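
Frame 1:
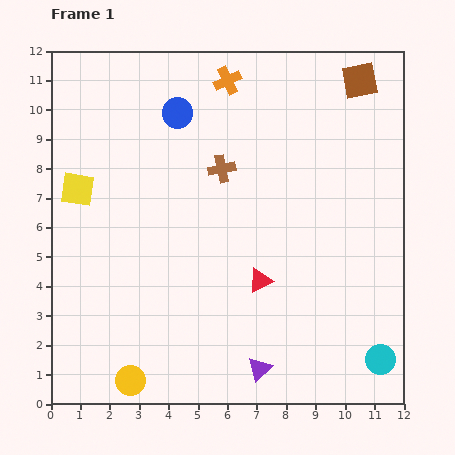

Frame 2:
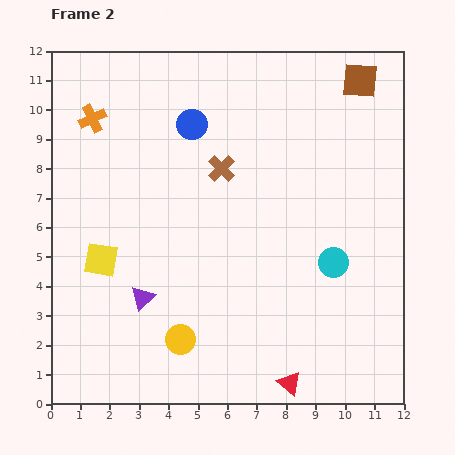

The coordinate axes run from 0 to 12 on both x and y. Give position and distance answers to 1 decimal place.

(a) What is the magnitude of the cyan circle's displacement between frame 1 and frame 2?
3.7

The cyan circle moved from (11.2, 1.5) to (9.6, 4.8), a distance of √(1.6² + 3.3²) ≈ 3.7.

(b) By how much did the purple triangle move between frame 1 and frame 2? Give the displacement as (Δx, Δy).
(-4.0, 2.4)

The purple triangle was at (7.1, 1.2) in frame 1 and (3.1, 3.6) in frame 2.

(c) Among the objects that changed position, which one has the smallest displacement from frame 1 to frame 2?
the blue circle

(moved 0.6)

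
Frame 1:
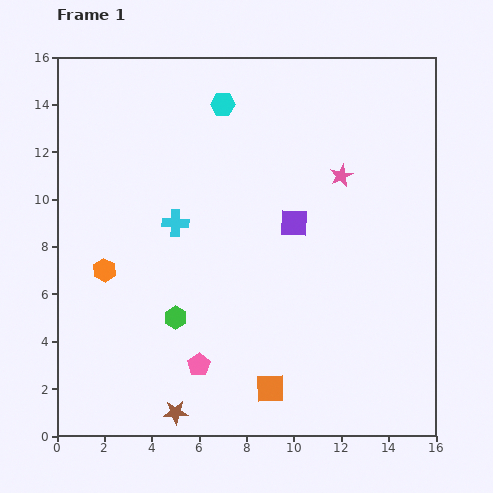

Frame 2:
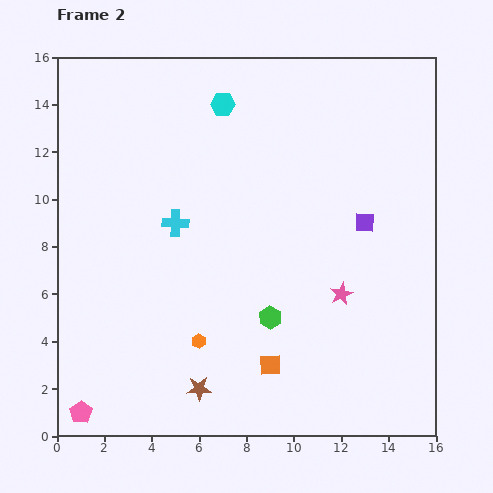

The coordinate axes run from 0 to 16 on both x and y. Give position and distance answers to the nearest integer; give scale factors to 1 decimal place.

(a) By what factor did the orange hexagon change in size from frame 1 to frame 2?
0.6×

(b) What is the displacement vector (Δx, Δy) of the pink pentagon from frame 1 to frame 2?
(-5, -2)

The pink pentagon was at (6, 3) in frame 1 and (1, 1) in frame 2.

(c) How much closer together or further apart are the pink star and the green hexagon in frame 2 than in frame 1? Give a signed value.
-6

Distance in frame 1: 9. Distance in frame 2: 3.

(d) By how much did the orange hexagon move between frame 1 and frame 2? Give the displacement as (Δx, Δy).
(4, -3)

The orange hexagon was at (2, 7) in frame 1 and (6, 4) in frame 2.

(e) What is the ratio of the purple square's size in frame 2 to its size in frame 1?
0.7×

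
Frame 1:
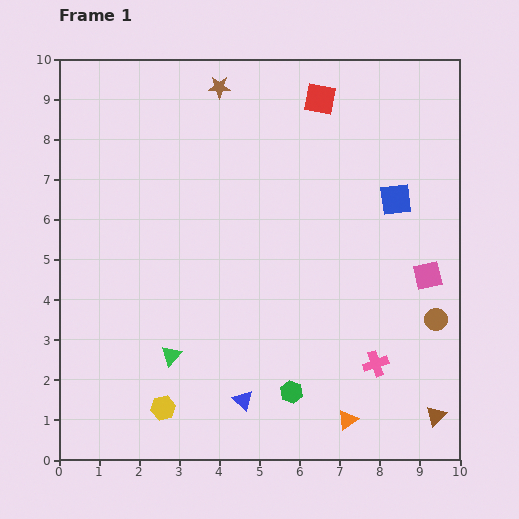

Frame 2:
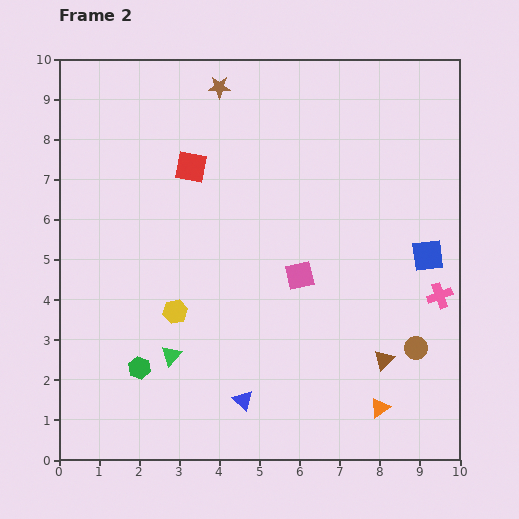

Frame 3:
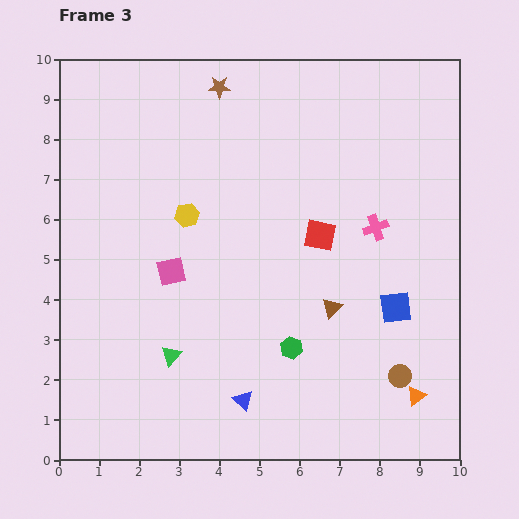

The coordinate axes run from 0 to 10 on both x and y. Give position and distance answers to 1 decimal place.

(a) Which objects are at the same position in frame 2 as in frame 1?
the blue triangle, the green triangle, the brown star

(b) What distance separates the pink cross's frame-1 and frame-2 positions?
2.3

The pink cross moved from (7.9, 2.4) to (9.5, 4.1), a distance of √(1.6² + 1.7²) ≈ 2.3.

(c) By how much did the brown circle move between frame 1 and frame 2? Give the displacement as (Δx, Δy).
(-0.5, -0.7)

The brown circle was at (9.4, 3.5) in frame 1 and (8.9, 2.8) in frame 2.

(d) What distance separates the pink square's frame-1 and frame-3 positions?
6.4

The pink square moved from (9.2, 4.6) to (2.8, 4.7), a distance of √(6.4² + 0.1²) ≈ 6.4.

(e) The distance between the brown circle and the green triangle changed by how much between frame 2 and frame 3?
-0.4

Distance in frame 2: 6.1. Distance in frame 3: 5.7.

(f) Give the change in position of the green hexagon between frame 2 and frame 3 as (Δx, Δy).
(3.8, 0.5)

The green hexagon was at (2.0, 2.3) in frame 2 and (5.8, 2.8) in frame 3.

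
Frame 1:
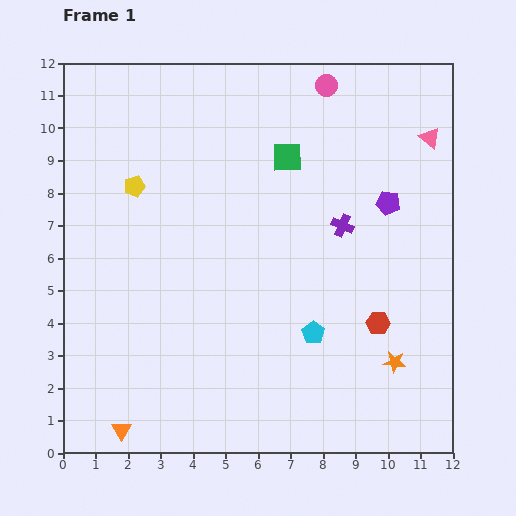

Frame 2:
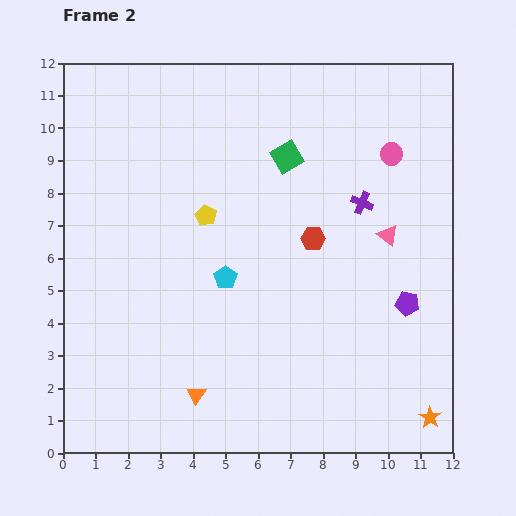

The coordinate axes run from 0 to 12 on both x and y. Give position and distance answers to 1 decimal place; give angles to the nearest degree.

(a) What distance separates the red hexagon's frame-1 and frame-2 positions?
3.3

The red hexagon moved from (9.7, 4.0) to (7.7, 6.6), a distance of √(2.0² + 2.6²) ≈ 3.3.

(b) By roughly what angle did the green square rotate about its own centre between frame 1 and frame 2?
30° counter-clockwise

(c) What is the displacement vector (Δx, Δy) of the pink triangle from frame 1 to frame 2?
(-1.3, -3.0)

The pink triangle was at (11.3, 9.7) in frame 1 and (10.0, 6.7) in frame 2.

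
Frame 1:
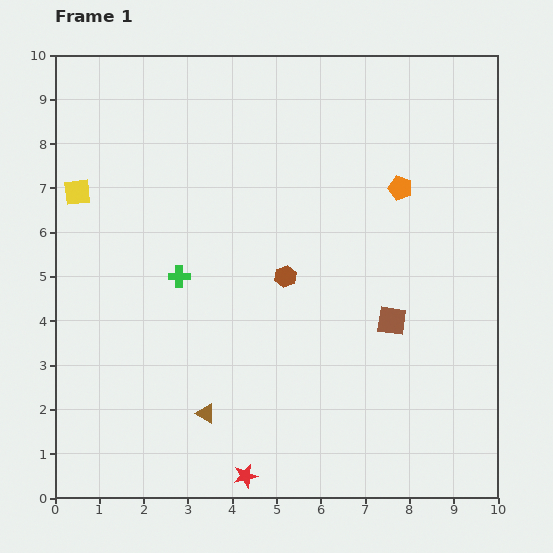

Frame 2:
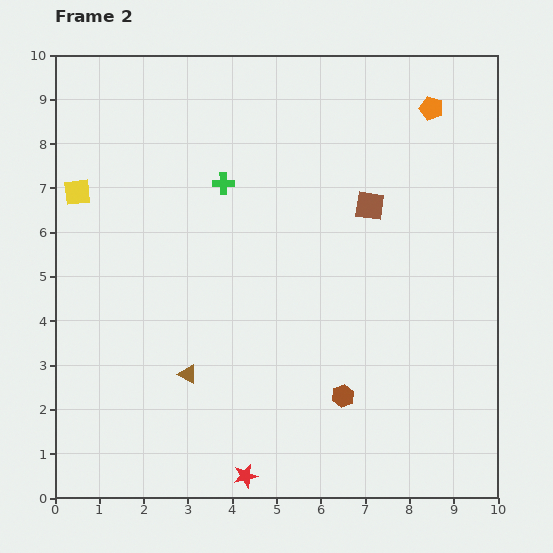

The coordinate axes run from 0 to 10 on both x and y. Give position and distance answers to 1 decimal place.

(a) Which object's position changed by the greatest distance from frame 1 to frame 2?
the brown hexagon

(moved 3.0; next 2.6)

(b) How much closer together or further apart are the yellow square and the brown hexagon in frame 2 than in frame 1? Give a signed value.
+2.5

Distance in frame 1: 5.1. Distance in frame 2: 7.6.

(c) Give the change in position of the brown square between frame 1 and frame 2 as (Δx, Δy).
(-0.5, 2.6)

The brown square was at (7.6, 4.0) in frame 1 and (7.1, 6.6) in frame 2.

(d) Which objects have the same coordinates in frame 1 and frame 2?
the yellow square, the red star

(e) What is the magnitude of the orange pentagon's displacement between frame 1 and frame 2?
1.9

The orange pentagon moved from (7.8, 7.0) to (8.5, 8.8), a distance of √(0.7² + 1.8²) ≈ 1.9.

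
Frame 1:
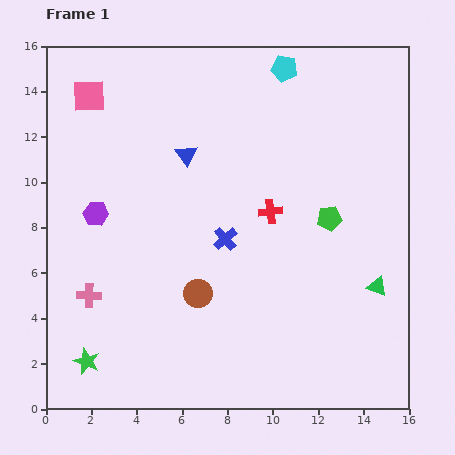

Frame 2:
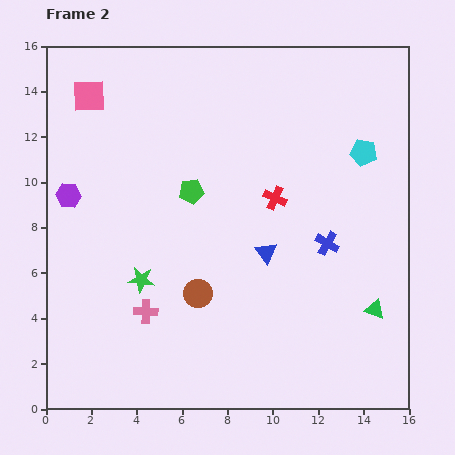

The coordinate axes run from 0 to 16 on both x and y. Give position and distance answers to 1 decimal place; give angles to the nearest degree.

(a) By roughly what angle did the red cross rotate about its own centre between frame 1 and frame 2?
30° clockwise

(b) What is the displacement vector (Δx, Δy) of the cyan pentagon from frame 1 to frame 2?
(3.5, -3.7)

The cyan pentagon was at (10.5, 15.0) in frame 1 and (14.0, 11.3) in frame 2.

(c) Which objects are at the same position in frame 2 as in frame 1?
the brown circle, the pink square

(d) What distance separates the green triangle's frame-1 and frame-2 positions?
1.0

The green triangle moved from (14.6, 5.4) to (14.5, 4.4), a distance of √(0.1² + 1.0²) ≈ 1.0.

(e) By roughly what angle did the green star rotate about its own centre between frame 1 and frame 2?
16° counter-clockwise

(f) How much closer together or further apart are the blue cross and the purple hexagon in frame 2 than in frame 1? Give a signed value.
+5.8

Distance in frame 1: 5.8. Distance in frame 2: 11.6.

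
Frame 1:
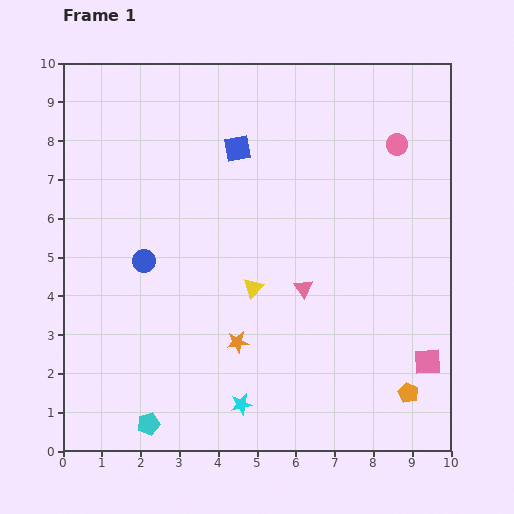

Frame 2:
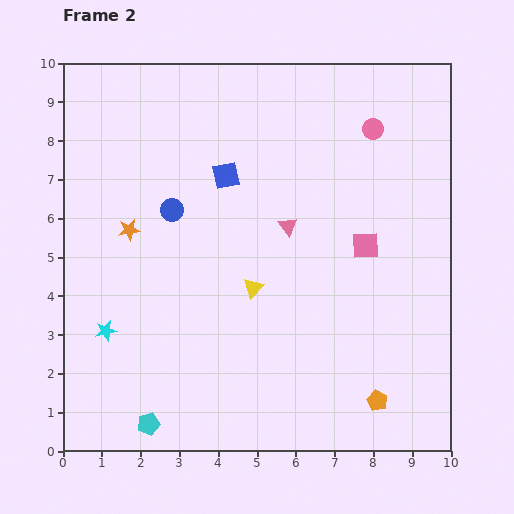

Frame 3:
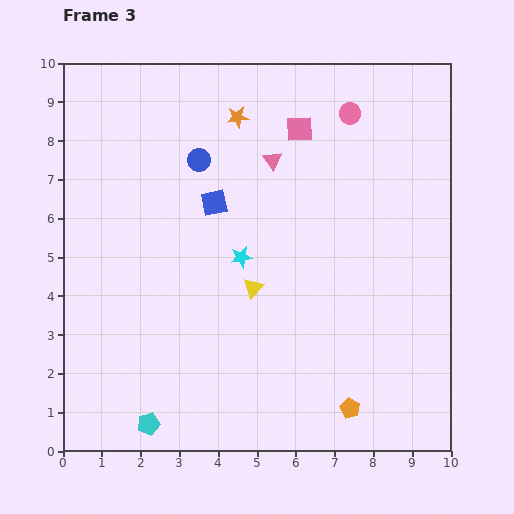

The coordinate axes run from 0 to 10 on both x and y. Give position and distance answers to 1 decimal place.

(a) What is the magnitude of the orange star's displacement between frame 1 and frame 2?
4.0

The orange star moved from (4.5, 2.8) to (1.7, 5.7), a distance of √(2.8² + 2.9²) ≈ 4.0.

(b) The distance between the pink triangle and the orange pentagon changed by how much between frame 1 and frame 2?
+1.3

Distance in frame 1: 3.8. Distance in frame 2: 5.1.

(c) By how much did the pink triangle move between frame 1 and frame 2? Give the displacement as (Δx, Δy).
(-0.4, 1.6)

The pink triangle was at (6.2, 4.2) in frame 1 and (5.8, 5.8) in frame 2.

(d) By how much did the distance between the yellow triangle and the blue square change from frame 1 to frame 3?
-1.2

Distance in frame 1: 3.6. Distance in frame 3: 2.4.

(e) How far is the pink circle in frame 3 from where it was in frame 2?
0.7

The pink circle moved from (8.0, 8.3) to (7.4, 8.7), a distance of √(0.6² + 0.4²) ≈ 0.7.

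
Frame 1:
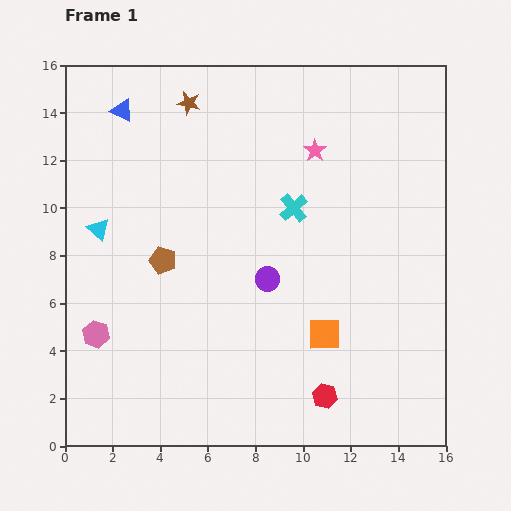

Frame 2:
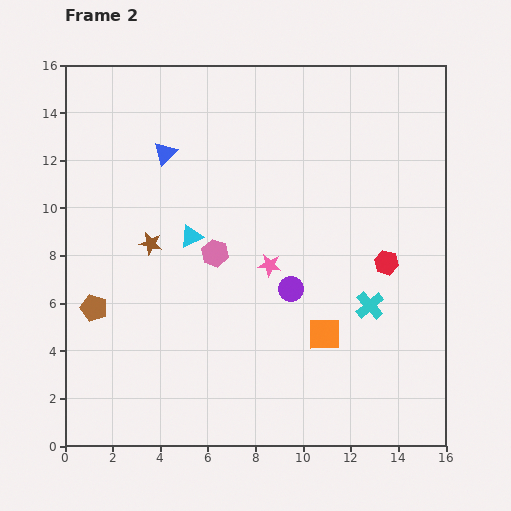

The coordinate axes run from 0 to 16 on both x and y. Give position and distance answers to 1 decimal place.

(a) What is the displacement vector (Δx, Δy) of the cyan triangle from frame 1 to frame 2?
(3.9, -0.3)

The cyan triangle was at (1.4, 9.1) in frame 1 and (5.3, 8.8) in frame 2.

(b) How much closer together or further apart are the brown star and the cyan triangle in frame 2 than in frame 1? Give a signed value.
-4.8

Distance in frame 1: 6.5. Distance in frame 2: 1.7.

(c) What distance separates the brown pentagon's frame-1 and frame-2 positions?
3.5

The brown pentagon moved from (4.1, 7.8) to (1.2, 5.8), a distance of √(2.9² + 2.0²) ≈ 3.5.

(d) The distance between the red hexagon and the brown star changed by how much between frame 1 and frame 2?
-3.7

Distance in frame 1: 13.6. Distance in frame 2: 9.9.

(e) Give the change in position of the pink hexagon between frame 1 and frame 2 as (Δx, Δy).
(5.0, 3.4)

The pink hexagon was at (1.3, 4.7) in frame 1 and (6.3, 8.1) in frame 2.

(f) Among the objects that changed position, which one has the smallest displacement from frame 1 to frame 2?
the purple circle

(moved 1.1)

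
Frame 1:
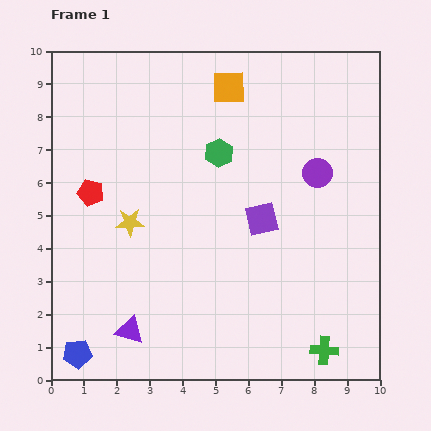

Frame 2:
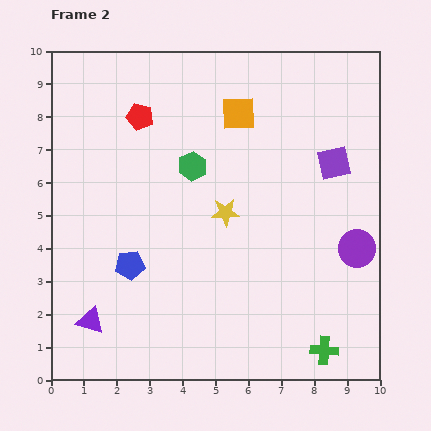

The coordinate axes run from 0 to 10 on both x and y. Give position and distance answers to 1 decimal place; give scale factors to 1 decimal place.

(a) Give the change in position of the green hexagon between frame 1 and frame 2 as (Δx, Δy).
(-0.8, -0.4)

The green hexagon was at (5.1, 6.9) in frame 1 and (4.3, 6.5) in frame 2.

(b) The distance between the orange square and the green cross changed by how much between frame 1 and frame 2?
-0.8

Distance in frame 1: 8.5. Distance in frame 2: 7.7.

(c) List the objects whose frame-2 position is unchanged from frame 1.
the green cross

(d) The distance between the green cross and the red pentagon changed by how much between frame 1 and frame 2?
+0.4

Distance in frame 1: 8.6. Distance in frame 2: 9.0.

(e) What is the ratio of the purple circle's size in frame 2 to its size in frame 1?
1.3×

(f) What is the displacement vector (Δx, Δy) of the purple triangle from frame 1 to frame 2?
(-1.2, 0.3)

The purple triangle was at (2.4, 1.5) in frame 1 and (1.2, 1.8) in frame 2.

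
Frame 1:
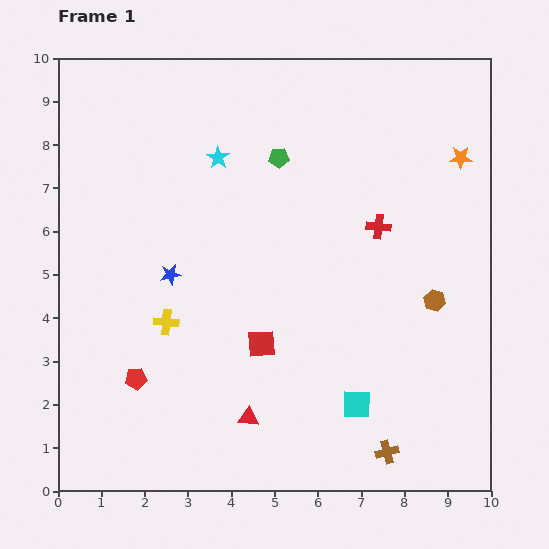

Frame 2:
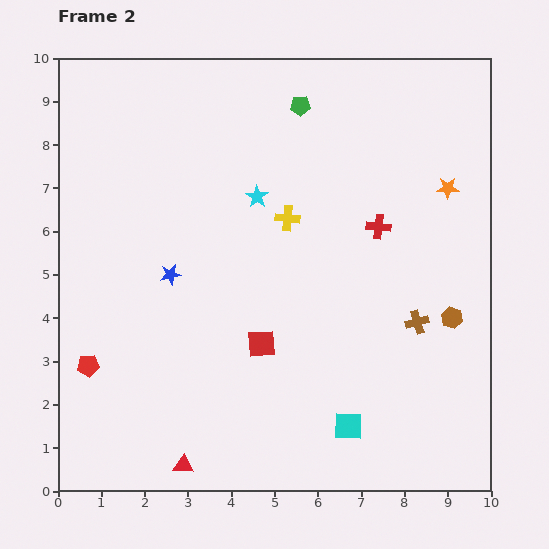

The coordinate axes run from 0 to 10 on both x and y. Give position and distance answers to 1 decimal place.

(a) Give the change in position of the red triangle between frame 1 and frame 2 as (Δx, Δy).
(-1.5, -1.1)

The red triangle was at (4.4, 1.7) in frame 1 and (2.9, 0.6) in frame 2.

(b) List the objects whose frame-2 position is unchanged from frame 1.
the blue star, the red cross, the red square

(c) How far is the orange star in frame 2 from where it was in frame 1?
0.8

The orange star moved from (9.3, 7.7) to (9.0, 7.0), a distance of √(0.3² + 0.7²) ≈ 0.8.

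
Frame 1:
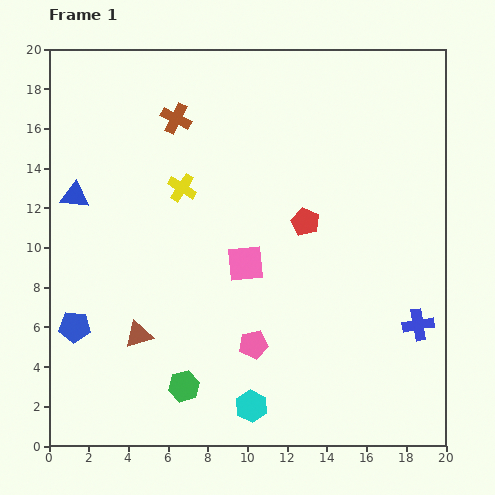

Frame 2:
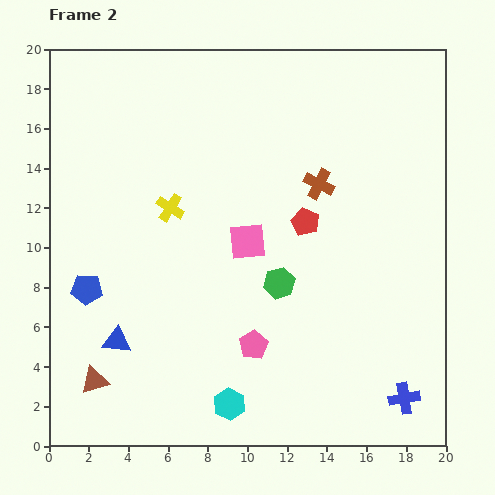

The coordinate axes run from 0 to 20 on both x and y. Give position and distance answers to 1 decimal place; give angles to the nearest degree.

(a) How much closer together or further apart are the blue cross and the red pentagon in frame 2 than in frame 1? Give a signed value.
+2.5

Distance in frame 1: 7.7. Distance in frame 2: 10.2.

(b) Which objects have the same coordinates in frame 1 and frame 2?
the pink pentagon, the red pentagon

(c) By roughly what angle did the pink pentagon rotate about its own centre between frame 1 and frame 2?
21° counter-clockwise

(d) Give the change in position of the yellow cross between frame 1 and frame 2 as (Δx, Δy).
(-0.6, -1.0)

The yellow cross was at (6.7, 13.0) in frame 1 and (6.1, 12.0) in frame 2.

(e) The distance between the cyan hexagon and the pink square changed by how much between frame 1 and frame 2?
+1.0

Distance in frame 1: 7.2. Distance in frame 2: 8.2.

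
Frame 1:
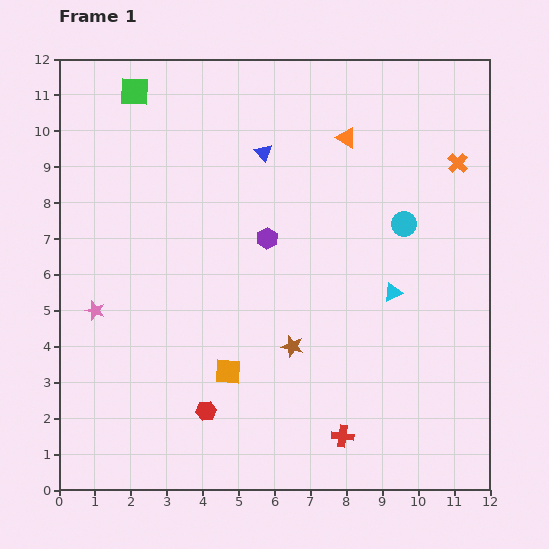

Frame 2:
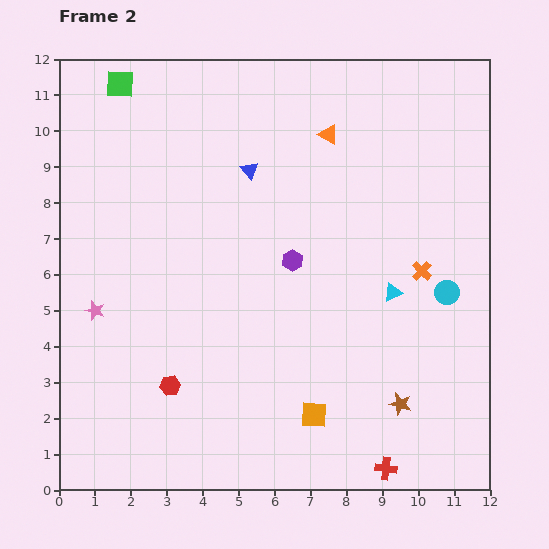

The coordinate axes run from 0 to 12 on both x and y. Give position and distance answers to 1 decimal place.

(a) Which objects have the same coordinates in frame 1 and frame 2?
the cyan triangle, the pink star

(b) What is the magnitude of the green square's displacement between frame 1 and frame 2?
0.4

The green square moved from (2.1, 11.1) to (1.7, 11.3), a distance of √(0.4² + 0.2²) ≈ 0.4.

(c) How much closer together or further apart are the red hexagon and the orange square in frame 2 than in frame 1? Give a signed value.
+2.8

Distance in frame 1: 1.3. Distance in frame 2: 4.1.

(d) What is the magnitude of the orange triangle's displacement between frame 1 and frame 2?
0.5

The orange triangle moved from (8.0, 9.8) to (7.5, 9.9), a distance of √(0.5² + 0.1²) ≈ 0.5.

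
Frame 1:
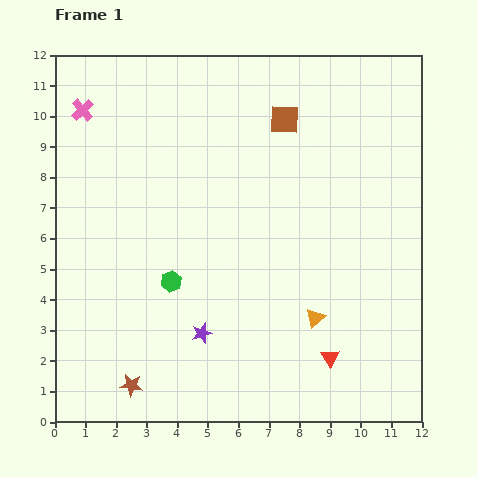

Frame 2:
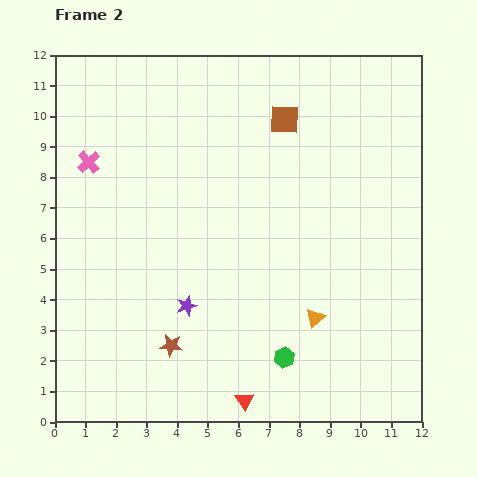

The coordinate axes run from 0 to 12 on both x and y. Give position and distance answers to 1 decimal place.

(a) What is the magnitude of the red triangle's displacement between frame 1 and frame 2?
3.1

The red triangle moved from (9.0, 2.1) to (6.2, 0.7), a distance of √(2.8² + 1.4²) ≈ 3.1.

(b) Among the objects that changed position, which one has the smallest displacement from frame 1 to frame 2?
the purple star

(moved 1.0)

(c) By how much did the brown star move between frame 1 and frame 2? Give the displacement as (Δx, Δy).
(1.3, 1.3)

The brown star was at (2.5, 1.2) in frame 1 and (3.8, 2.5) in frame 2.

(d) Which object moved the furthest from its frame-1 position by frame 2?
the green hexagon

(moved 4.5; next 3.1)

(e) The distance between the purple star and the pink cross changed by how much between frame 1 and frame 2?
-2.6

Distance in frame 1: 8.3. Distance in frame 2: 5.7.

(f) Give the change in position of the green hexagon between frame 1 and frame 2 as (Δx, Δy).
(3.7, -2.5)

The green hexagon was at (3.8, 4.6) in frame 1 and (7.5, 2.1) in frame 2.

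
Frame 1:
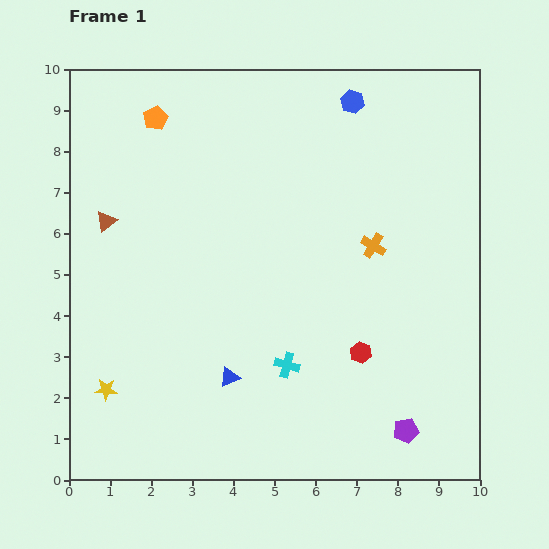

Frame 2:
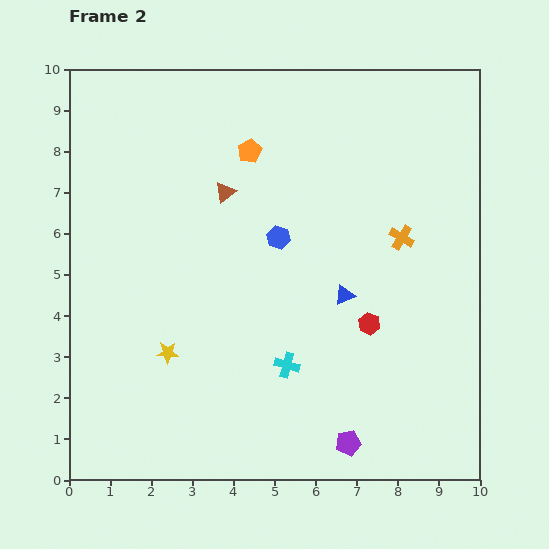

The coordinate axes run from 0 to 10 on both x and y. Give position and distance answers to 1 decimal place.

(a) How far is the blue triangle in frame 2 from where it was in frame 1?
3.4

The blue triangle moved from (3.9, 2.5) to (6.7, 4.5), a distance of √(2.8² + 2.0²) ≈ 3.4.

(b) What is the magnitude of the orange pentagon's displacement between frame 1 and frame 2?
2.4

The orange pentagon moved from (2.1, 8.8) to (4.4, 8.0), a distance of √(2.3² + 0.8²) ≈ 2.4.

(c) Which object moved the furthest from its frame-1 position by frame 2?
the blue hexagon

(moved 3.8; next 3.4)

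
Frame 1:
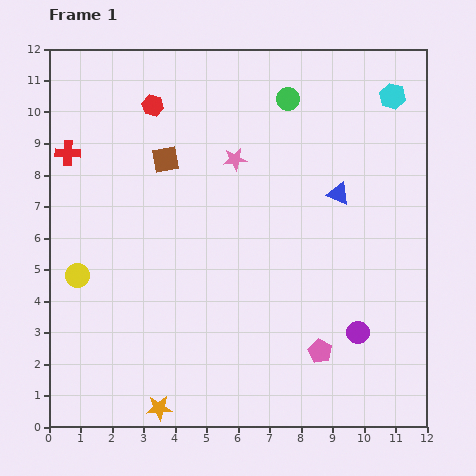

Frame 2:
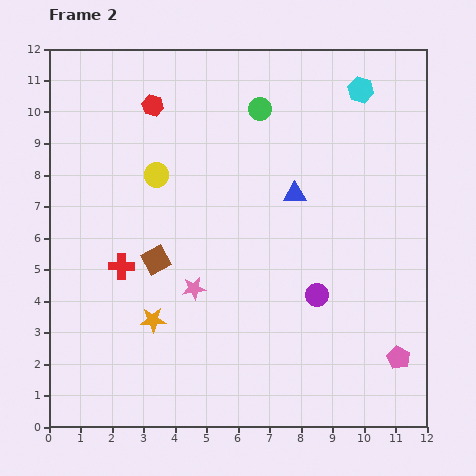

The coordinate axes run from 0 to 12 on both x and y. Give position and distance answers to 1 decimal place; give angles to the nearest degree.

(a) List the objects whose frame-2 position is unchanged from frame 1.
the red hexagon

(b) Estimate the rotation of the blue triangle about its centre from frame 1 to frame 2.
24° counter-clockwise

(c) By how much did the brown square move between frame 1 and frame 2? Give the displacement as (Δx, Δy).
(-0.3, -3.2)

The brown square was at (3.7, 8.5) in frame 1 and (3.4, 5.3) in frame 2.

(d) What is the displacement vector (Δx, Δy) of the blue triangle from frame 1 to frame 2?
(-1.4, 0.0)

The blue triangle was at (9.2, 7.4) in frame 1 and (7.8, 7.4) in frame 2.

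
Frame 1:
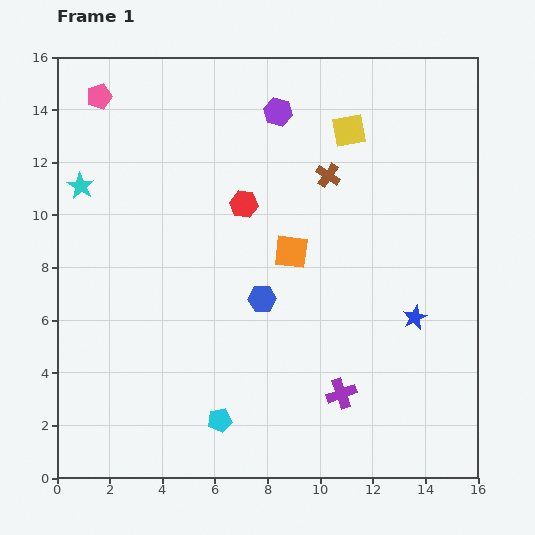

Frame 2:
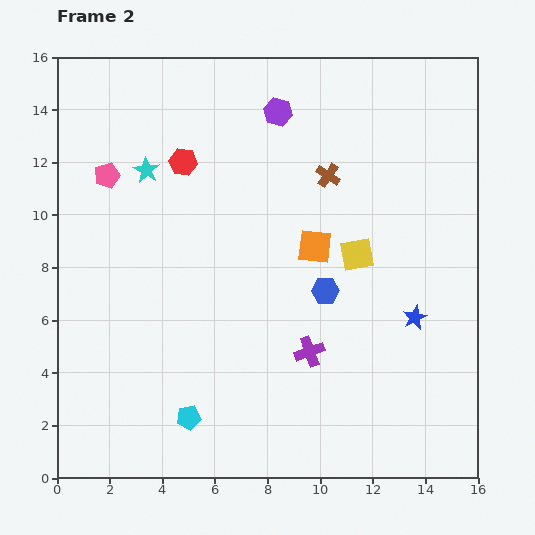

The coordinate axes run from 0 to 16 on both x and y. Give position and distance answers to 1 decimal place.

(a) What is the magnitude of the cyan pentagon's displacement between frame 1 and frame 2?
1.2

The cyan pentagon moved from (6.2, 2.2) to (5.0, 2.3), a distance of √(1.2² + 0.1²) ≈ 1.2.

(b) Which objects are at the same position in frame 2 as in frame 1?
the purple hexagon, the brown cross, the blue star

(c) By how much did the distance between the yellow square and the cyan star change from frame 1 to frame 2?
-1.8

Distance in frame 1: 10.4. Distance in frame 2: 8.6.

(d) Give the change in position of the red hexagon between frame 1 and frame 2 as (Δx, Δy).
(-2.3, 1.6)

The red hexagon was at (7.1, 10.4) in frame 1 and (4.8, 12.0) in frame 2.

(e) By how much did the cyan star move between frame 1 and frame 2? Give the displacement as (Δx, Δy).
(2.5, 0.6)

The cyan star was at (0.9, 11.1) in frame 1 and (3.4, 11.7) in frame 2.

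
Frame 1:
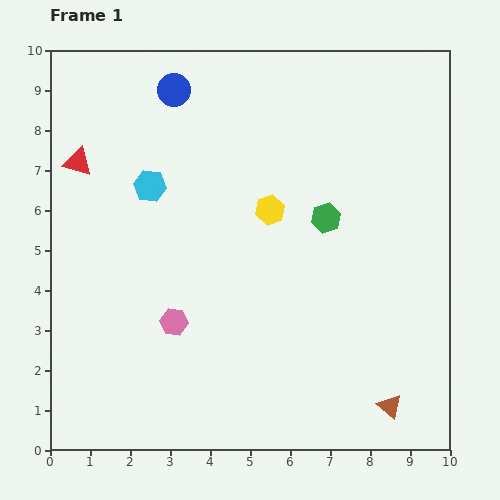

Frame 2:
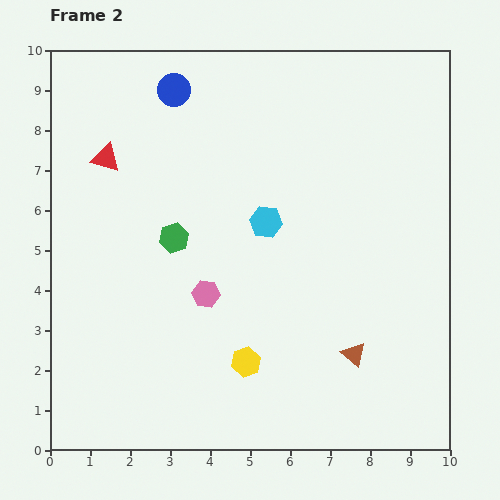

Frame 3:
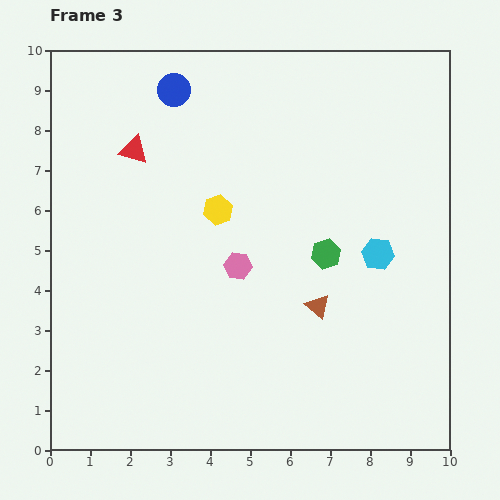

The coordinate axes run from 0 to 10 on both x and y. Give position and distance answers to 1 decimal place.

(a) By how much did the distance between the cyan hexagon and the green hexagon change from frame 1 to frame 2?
-2.2

Distance in frame 1: 4.5. Distance in frame 2: 2.3.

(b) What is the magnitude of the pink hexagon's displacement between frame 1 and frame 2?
1.1

The pink hexagon moved from (3.1, 3.2) to (3.9, 3.9), a distance of √(0.8² + 0.7²) ≈ 1.1.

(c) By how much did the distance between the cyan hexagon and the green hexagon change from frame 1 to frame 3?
-3.2

Distance in frame 1: 4.5. Distance in frame 3: 1.3.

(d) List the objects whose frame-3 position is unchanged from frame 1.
the blue circle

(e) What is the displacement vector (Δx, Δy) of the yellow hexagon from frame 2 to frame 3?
(-0.7, 3.8)

The yellow hexagon was at (4.9, 2.2) in frame 2 and (4.2, 6.0) in frame 3.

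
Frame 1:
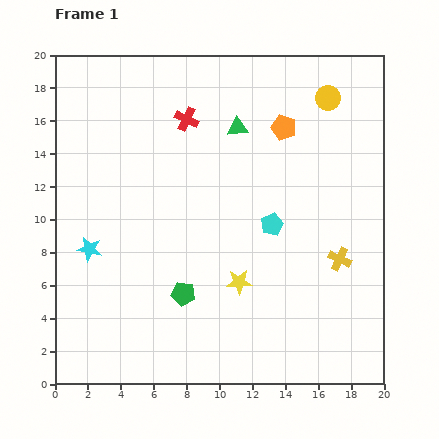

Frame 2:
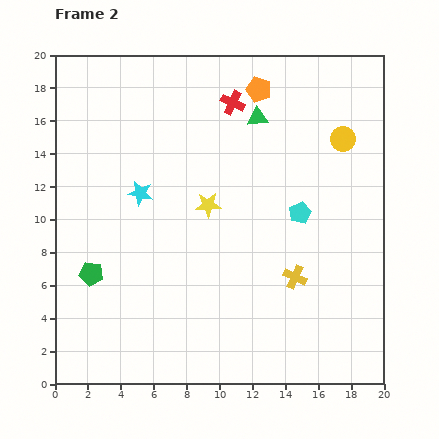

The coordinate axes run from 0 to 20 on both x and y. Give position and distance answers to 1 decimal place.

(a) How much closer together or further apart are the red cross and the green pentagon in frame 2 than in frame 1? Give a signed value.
+2.9

Distance in frame 1: 10.6. Distance in frame 2: 13.5.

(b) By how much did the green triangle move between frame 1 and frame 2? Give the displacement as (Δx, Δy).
(1.2, 0.6)

The green triangle was at (11.1, 15.6) in frame 1 and (12.3, 16.2) in frame 2.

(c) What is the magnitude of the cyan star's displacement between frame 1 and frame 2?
4.6

The cyan star moved from (2.1, 8.2) to (5.2, 11.6), a distance of √(3.1² + 3.4²) ≈ 4.6.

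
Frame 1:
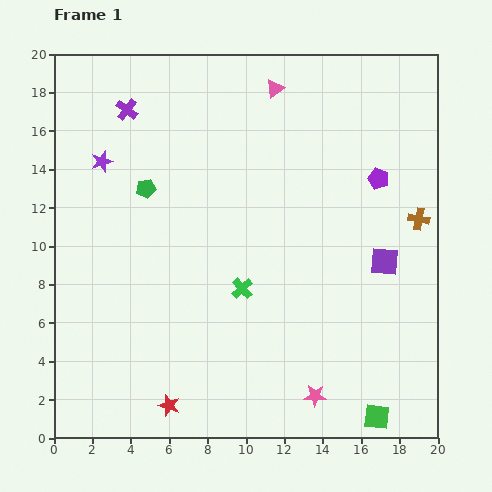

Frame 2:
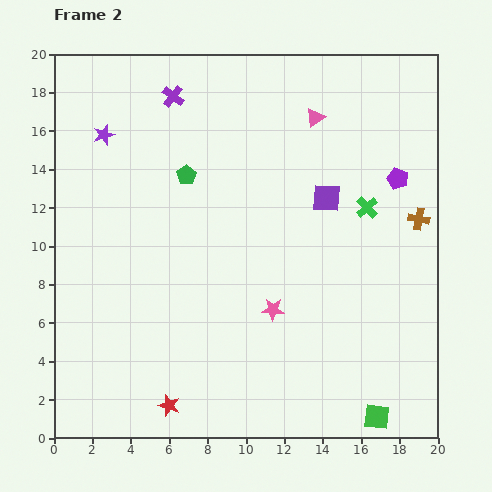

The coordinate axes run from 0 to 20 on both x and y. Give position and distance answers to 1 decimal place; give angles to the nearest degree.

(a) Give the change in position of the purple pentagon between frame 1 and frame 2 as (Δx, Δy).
(1.0, 0.0)

The purple pentagon was at (16.9, 13.5) in frame 1 and (17.9, 13.5) in frame 2.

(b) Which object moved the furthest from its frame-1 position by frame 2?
the green cross

(moved 7.7; next 5.0)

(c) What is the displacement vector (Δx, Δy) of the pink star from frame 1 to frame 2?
(-2.2, 4.5)

The pink star was at (13.6, 2.2) in frame 1 and (11.4, 6.7) in frame 2.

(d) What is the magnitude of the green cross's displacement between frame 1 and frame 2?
7.7

The green cross moved from (9.8, 7.8) to (16.3, 12.0), a distance of √(6.5² + 4.2²) ≈ 7.7.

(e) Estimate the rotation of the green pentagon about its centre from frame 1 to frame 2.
25° counter-clockwise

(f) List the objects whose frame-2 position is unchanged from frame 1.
the brown cross, the red star, the green square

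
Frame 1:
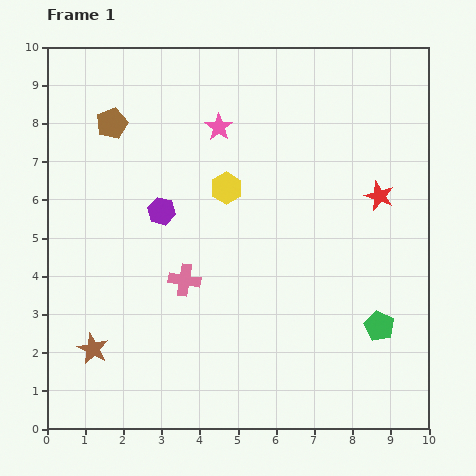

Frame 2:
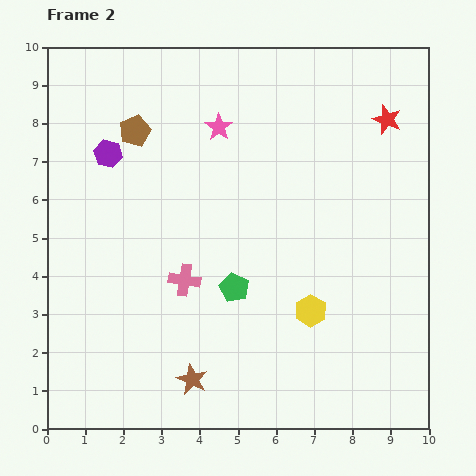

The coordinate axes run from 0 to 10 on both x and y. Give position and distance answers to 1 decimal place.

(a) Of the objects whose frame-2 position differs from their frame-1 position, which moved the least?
the brown pentagon

(moved 0.6)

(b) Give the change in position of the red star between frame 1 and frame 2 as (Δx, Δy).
(0.2, 2.0)

The red star was at (8.7, 6.1) in frame 1 and (8.9, 8.1) in frame 2.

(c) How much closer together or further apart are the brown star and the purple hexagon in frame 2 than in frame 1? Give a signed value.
+2.3

Distance in frame 1: 4.0. Distance in frame 2: 6.3.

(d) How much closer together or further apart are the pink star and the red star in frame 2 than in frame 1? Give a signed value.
-0.2

Distance in frame 1: 4.6. Distance in frame 2: 4.4.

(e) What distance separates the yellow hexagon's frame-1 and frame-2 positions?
3.9

The yellow hexagon moved from (4.7, 6.3) to (6.9, 3.1), a distance of √(2.2² + 3.2²) ≈ 3.9.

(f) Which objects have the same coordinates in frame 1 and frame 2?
the pink star, the pink cross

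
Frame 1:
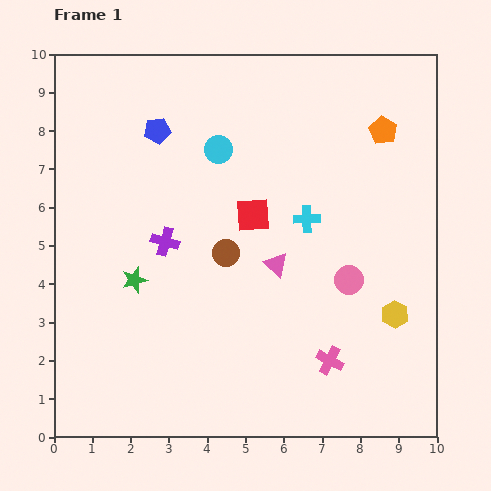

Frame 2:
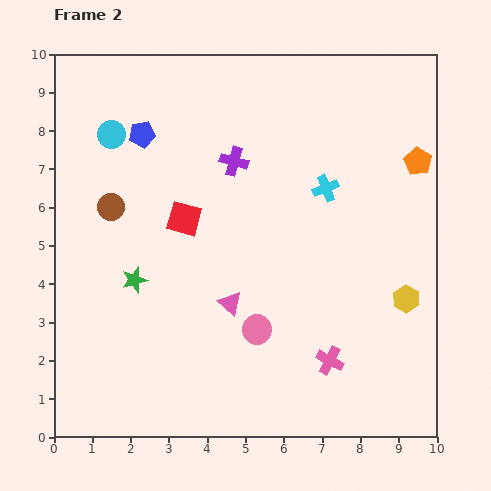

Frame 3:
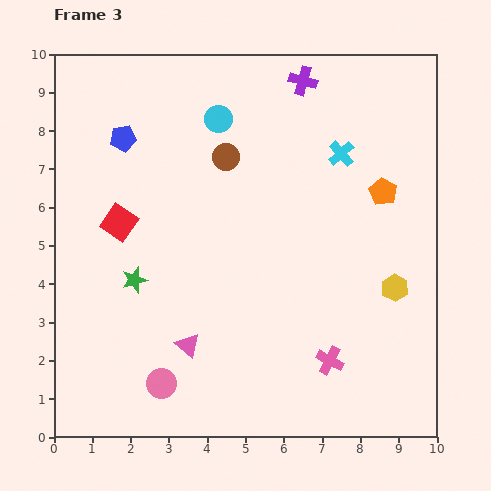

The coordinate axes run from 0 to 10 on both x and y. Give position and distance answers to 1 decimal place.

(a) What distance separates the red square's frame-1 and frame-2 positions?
1.8

The red square moved from (5.2, 5.8) to (3.4, 5.7), a distance of √(1.8² + 0.1²) ≈ 1.8.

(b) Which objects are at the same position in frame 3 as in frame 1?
the green star, the pink cross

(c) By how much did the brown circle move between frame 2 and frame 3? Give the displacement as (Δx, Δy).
(3.0, 1.3)

The brown circle was at (1.5, 6.0) in frame 2 and (4.5, 7.3) in frame 3.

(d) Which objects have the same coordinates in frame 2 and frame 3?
the green star, the pink cross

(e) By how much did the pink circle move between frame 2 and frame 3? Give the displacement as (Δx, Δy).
(-2.5, -1.4)

The pink circle was at (5.3, 2.8) in frame 2 and (2.8, 1.4) in frame 3.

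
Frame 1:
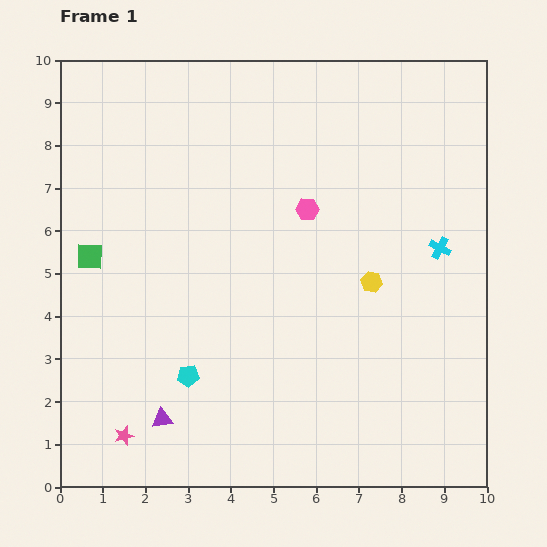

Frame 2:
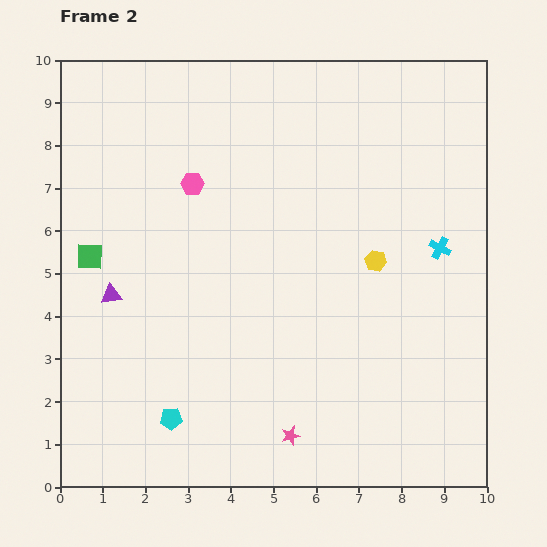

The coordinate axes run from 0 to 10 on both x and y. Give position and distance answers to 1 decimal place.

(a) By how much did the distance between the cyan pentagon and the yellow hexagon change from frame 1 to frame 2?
+1.3

Distance in frame 1: 4.8. Distance in frame 2: 6.1.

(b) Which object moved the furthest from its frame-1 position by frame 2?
the pink star

(moved 3.9; next 3.1)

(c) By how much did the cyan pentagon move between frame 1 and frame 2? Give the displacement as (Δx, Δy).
(-0.4, -1.0)

The cyan pentagon was at (3.0, 2.6) in frame 1 and (2.6, 1.6) in frame 2.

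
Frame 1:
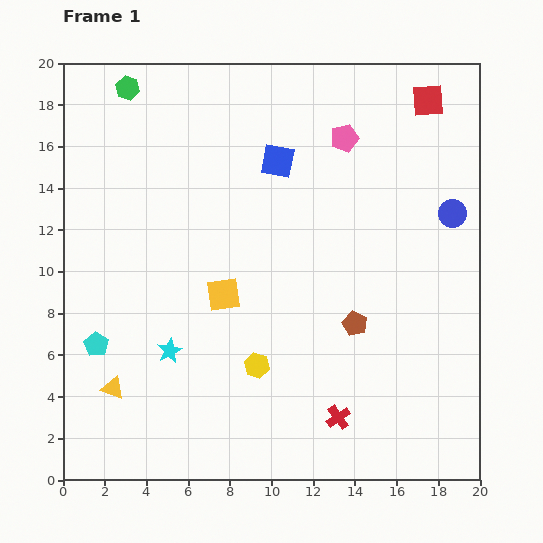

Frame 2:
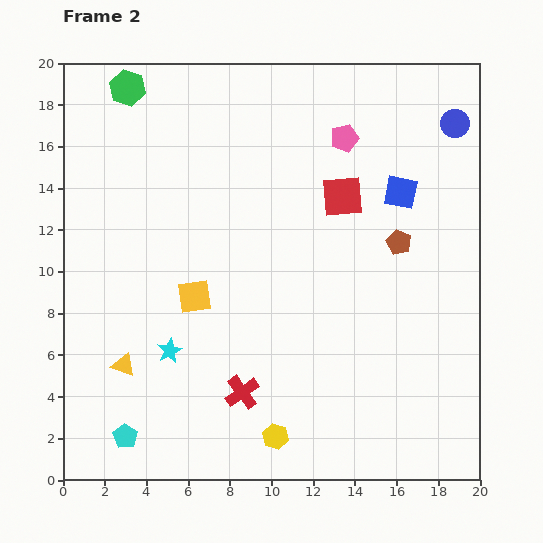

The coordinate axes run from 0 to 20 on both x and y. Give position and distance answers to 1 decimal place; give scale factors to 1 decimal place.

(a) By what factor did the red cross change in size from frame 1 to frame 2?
1.4×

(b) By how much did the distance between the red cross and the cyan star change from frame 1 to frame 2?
-4.7

Distance in frame 1: 8.7. Distance in frame 2: 4.0.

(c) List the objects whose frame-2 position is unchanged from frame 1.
the cyan star, the pink pentagon, the green hexagon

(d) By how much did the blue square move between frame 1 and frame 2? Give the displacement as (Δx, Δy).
(5.9, -1.5)

The blue square was at (10.3, 15.3) in frame 1 and (16.2, 13.8) in frame 2.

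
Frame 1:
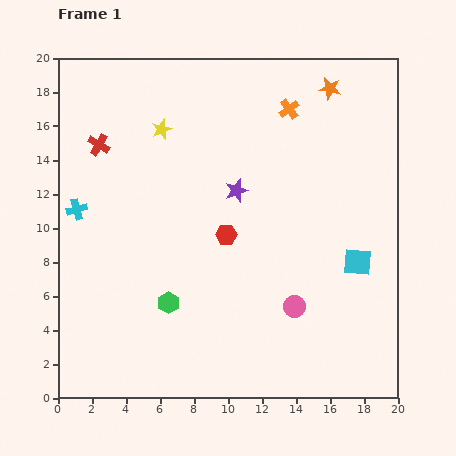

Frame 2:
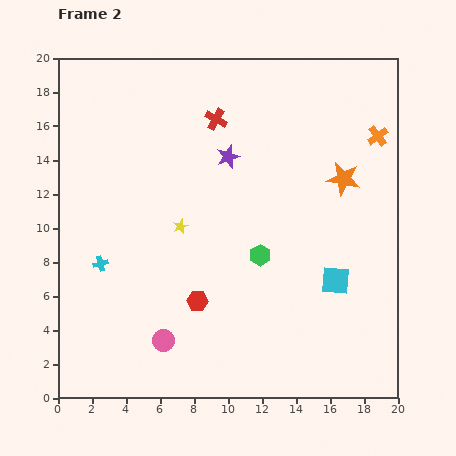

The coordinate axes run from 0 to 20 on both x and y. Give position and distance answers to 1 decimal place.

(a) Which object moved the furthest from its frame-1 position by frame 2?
the pink circle

(moved 8.0; next 7.1)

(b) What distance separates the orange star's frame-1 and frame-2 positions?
5.4

The orange star moved from (16.0, 18.2) to (16.8, 12.9), a distance of √(0.8² + 5.3²) ≈ 5.4.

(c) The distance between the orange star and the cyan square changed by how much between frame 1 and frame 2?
-4.3

Distance in frame 1: 10.3. Distance in frame 2: 6.0.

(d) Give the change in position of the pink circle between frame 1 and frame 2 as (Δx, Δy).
(-7.7, -2.0)

The pink circle was at (13.9, 5.4) in frame 1 and (6.2, 3.4) in frame 2.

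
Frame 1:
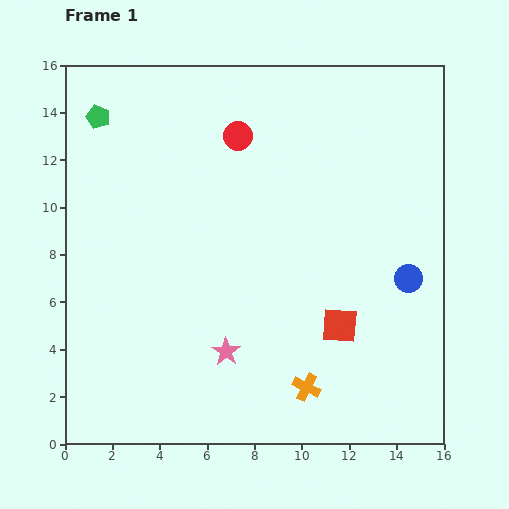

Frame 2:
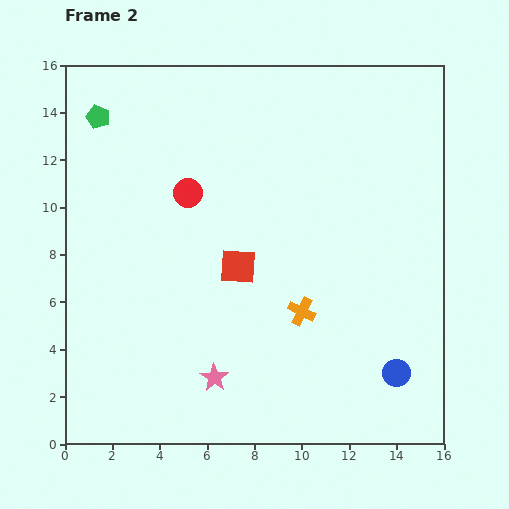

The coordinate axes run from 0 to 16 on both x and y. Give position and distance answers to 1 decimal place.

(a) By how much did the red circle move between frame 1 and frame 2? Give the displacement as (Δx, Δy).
(-2.1, -2.4)

The red circle was at (7.3, 13.0) in frame 1 and (5.2, 10.6) in frame 2.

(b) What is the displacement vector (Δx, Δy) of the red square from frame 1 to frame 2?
(-4.3, 2.5)

The red square was at (11.6, 5.0) in frame 1 and (7.3, 7.5) in frame 2.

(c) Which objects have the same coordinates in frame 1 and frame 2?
the green pentagon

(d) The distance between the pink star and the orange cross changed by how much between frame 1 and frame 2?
+0.9

Distance in frame 1: 3.7. Distance in frame 2: 4.6.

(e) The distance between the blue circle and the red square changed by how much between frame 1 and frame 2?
+4.6

Distance in frame 1: 3.5. Distance in frame 2: 8.1.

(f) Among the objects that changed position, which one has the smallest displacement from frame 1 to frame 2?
the pink star

(moved 1.2)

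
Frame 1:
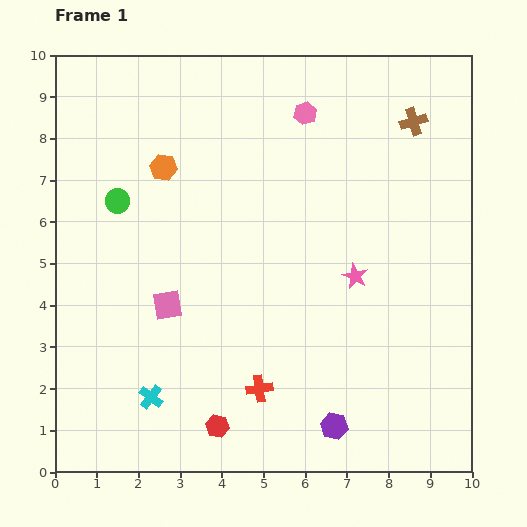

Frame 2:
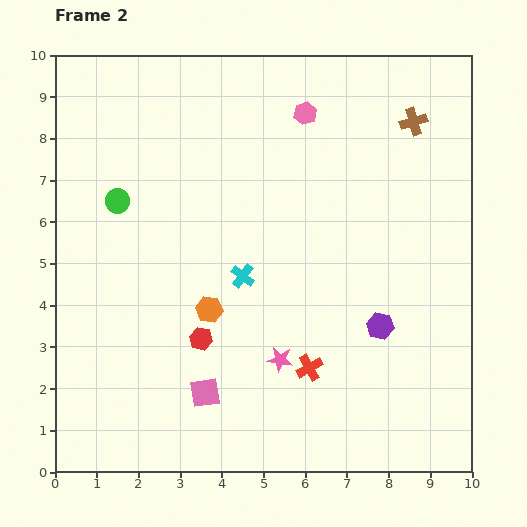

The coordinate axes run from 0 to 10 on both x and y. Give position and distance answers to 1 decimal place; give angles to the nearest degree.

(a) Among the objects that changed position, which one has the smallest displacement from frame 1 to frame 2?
the red cross

(moved 1.3)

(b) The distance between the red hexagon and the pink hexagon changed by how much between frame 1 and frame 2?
-1.8

Distance in frame 1: 7.8. Distance in frame 2: 6.0.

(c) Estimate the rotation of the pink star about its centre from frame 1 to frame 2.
18° counter-clockwise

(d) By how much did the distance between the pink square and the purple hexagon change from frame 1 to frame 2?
-0.4

Distance in frame 1: 4.9. Distance in frame 2: 4.5.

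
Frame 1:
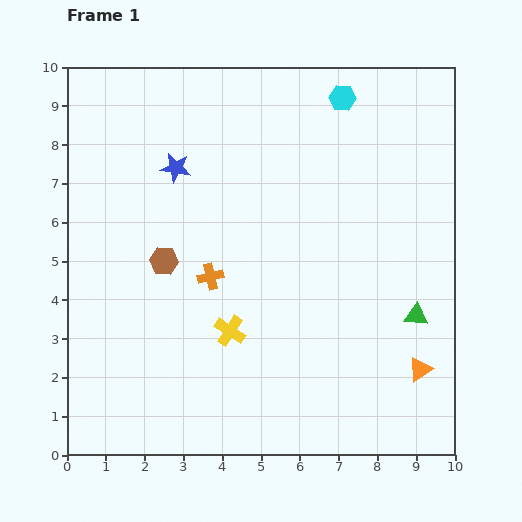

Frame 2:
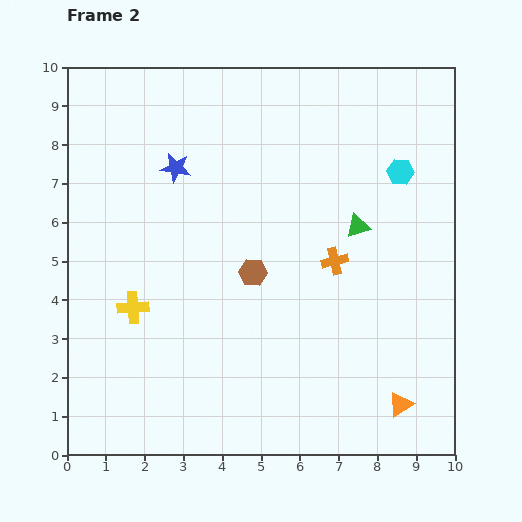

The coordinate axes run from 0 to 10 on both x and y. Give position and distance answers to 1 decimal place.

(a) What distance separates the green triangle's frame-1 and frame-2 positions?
2.7

The green triangle moved from (9.0, 3.6) to (7.5, 5.9), a distance of √(1.5² + 2.3²) ≈ 2.7.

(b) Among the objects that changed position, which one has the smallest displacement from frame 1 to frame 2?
the orange triangle

(moved 1.0)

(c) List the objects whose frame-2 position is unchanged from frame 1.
the blue star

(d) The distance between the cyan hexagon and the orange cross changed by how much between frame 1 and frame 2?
-2.8

Distance in frame 1: 5.7. Distance in frame 2: 2.9.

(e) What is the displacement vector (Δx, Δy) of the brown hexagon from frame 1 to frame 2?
(2.3, -0.3)

The brown hexagon was at (2.5, 5.0) in frame 1 and (4.8, 4.7) in frame 2.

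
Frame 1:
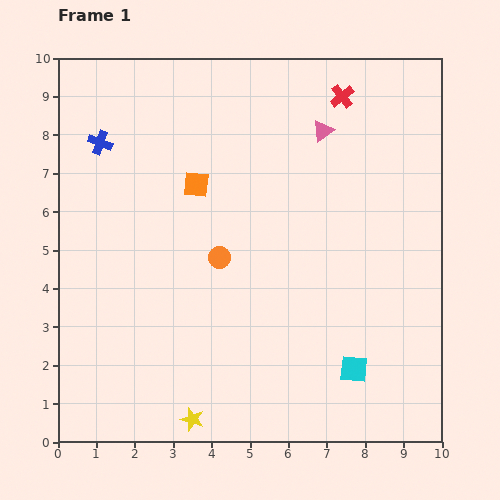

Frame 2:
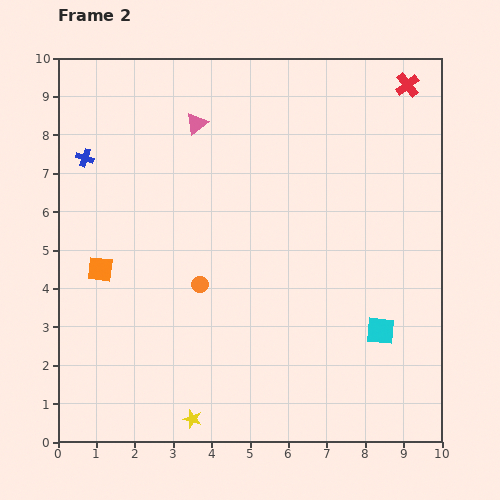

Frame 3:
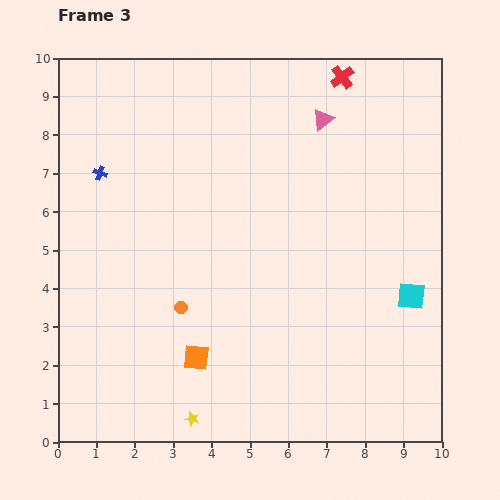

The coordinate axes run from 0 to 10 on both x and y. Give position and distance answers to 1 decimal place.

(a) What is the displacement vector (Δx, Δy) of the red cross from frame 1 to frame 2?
(1.7, 0.3)

The red cross was at (7.4, 9.0) in frame 1 and (9.1, 9.3) in frame 2.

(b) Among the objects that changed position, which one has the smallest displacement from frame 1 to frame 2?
the blue cross

(moved 0.6)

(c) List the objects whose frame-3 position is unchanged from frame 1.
the yellow star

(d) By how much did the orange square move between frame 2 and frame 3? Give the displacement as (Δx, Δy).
(2.5, -2.3)

The orange square was at (1.1, 4.5) in frame 2 and (3.6, 2.2) in frame 3.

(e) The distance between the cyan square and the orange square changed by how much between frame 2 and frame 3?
-1.7

Distance in frame 2: 7.5. Distance in frame 3: 5.8.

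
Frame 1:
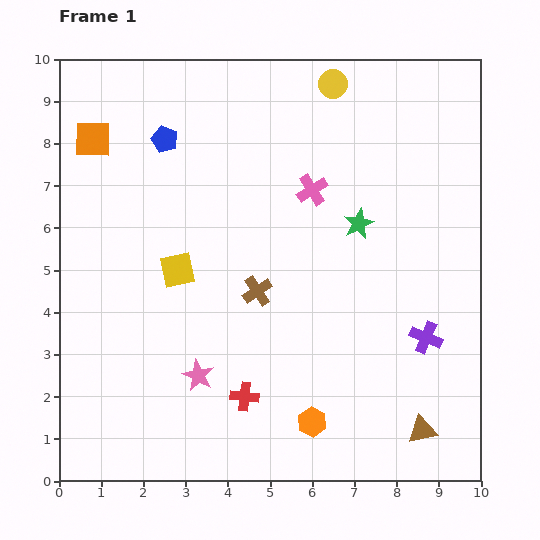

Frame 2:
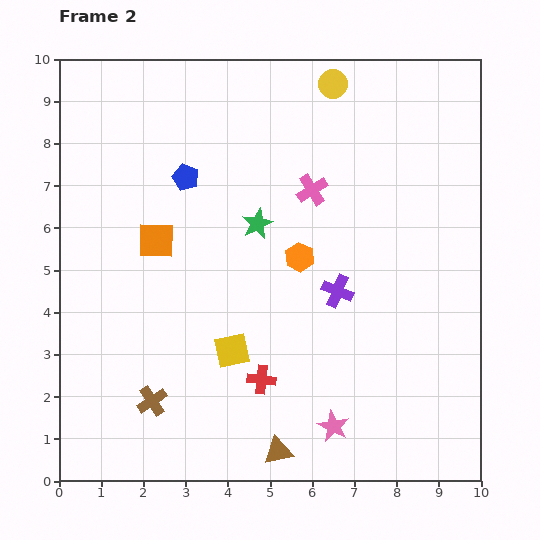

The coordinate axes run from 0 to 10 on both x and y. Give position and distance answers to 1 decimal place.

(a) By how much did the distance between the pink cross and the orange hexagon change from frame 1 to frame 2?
-3.9

Distance in frame 1: 5.5. Distance in frame 2: 1.6.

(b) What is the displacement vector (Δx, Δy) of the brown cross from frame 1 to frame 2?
(-2.5, -2.6)

The brown cross was at (4.7, 4.5) in frame 1 and (2.2, 1.9) in frame 2.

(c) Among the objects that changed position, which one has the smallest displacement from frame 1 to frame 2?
the red cross

(moved 0.6)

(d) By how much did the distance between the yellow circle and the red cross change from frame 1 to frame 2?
-0.5

Distance in frame 1: 7.7. Distance in frame 2: 7.2.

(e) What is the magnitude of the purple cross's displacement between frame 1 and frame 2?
2.4

The purple cross moved from (8.7, 3.4) to (6.6, 4.5), a distance of √(2.1² + 1.1²) ≈ 2.4.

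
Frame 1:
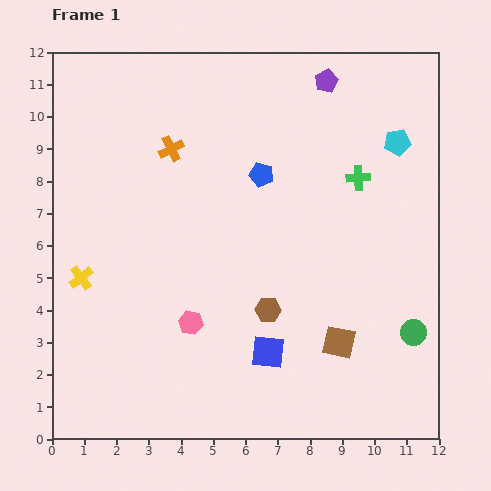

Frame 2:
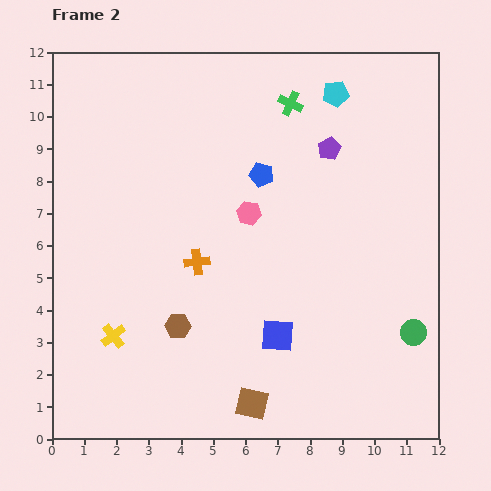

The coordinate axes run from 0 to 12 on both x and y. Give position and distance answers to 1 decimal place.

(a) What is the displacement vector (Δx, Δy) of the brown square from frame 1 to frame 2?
(-2.7, -1.9)

The brown square was at (8.9, 3.0) in frame 1 and (6.2, 1.1) in frame 2.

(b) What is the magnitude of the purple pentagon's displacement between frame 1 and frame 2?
2.1

The purple pentagon moved from (8.5, 11.1) to (8.6, 9.0), a distance of √(0.1² + 2.1²) ≈ 2.1.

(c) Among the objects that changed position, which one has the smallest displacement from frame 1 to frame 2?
the blue square

(moved 0.6)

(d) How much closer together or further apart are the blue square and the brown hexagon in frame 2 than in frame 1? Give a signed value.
+1.8

Distance in frame 1: 1.3. Distance in frame 2: 3.1.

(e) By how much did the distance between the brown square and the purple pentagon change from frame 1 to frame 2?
+0.2

Distance in frame 1: 8.1. Distance in frame 2: 8.3.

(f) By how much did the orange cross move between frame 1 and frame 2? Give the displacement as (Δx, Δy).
(0.8, -3.5)

The orange cross was at (3.7, 9.0) in frame 1 and (4.5, 5.5) in frame 2.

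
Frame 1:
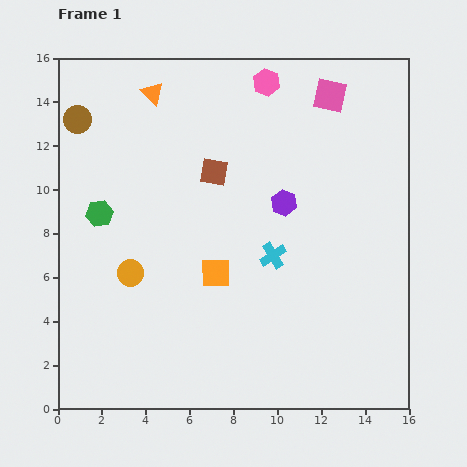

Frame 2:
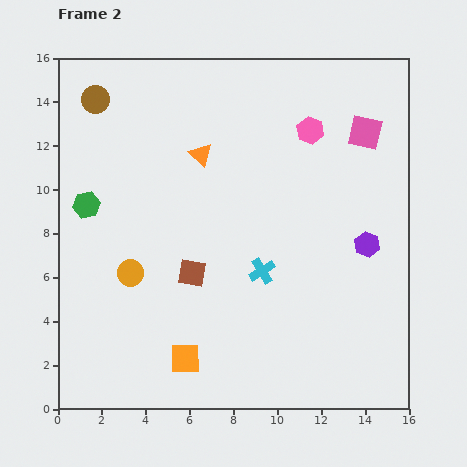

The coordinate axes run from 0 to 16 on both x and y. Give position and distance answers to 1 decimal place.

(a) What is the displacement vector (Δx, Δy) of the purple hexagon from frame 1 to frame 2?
(3.8, -1.9)

The purple hexagon was at (10.3, 9.4) in frame 1 and (14.1, 7.5) in frame 2.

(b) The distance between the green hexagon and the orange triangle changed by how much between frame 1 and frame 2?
-0.3

Distance in frame 1: 6.0. Distance in frame 2: 5.7.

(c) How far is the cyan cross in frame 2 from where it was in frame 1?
0.9

The cyan cross moved from (9.8, 7.0) to (9.3, 6.3), a distance of √(0.5² + 0.7²) ≈ 0.9.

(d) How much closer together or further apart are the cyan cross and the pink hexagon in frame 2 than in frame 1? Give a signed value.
-1.1

Distance in frame 1: 7.9. Distance in frame 2: 6.8.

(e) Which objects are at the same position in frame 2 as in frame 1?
the orange circle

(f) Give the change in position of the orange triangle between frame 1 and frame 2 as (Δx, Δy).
(2.2, -2.8)

The orange triangle was at (4.3, 14.4) in frame 1 and (6.5, 11.6) in frame 2.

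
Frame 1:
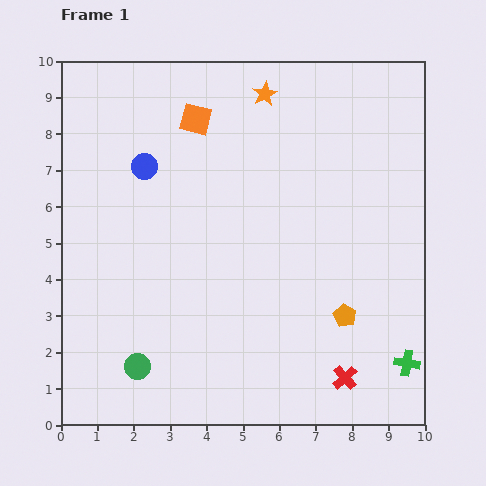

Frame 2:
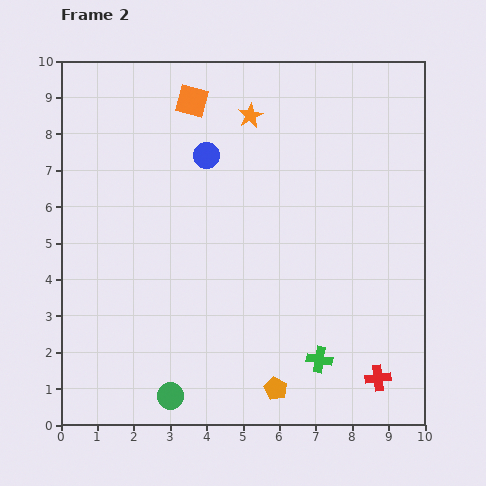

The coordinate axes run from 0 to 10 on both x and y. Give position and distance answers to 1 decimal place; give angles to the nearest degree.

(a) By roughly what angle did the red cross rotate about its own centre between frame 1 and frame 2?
36° clockwise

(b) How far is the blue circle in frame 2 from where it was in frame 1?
1.7

The blue circle moved from (2.3, 7.1) to (4.0, 7.4), a distance of √(1.7² + 0.3²) ≈ 1.7.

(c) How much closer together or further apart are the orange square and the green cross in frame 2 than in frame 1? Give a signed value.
-1.0

Distance in frame 1: 8.9. Distance in frame 2: 7.9.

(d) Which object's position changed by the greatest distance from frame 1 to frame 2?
the orange pentagon

(moved 2.8; next 2.4)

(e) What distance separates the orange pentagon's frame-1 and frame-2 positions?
2.8

The orange pentagon moved from (7.8, 3.0) to (5.9, 1.0), a distance of √(1.9² + 2.0²) ≈ 2.8.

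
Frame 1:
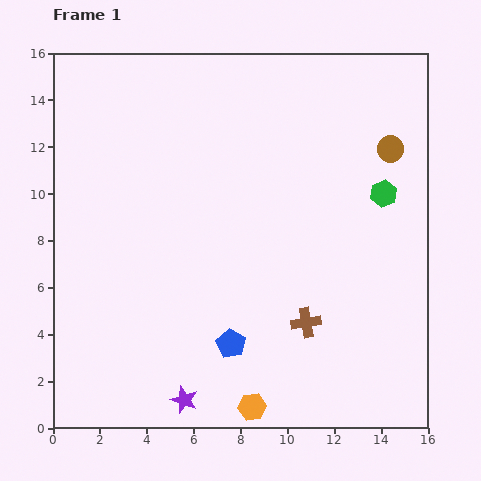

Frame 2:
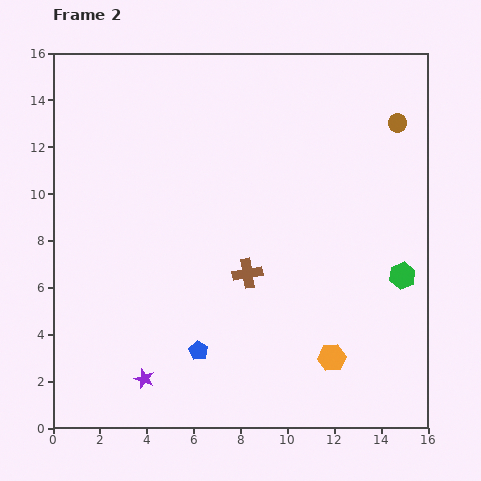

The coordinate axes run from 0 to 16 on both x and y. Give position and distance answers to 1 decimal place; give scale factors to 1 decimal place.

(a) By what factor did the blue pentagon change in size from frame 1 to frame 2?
0.7×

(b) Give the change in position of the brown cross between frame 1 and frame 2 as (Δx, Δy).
(-2.5, 2.1)

The brown cross was at (10.8, 4.5) in frame 1 and (8.3, 6.6) in frame 2.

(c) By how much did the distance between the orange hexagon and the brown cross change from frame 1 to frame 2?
+0.8

Distance in frame 1: 4.3. Distance in frame 2: 5.1.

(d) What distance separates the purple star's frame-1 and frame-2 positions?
1.9

The purple star moved from (5.6, 1.2) to (3.9, 2.1), a distance of √(1.7² + 0.9²) ≈ 1.9.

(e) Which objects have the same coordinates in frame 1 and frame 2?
none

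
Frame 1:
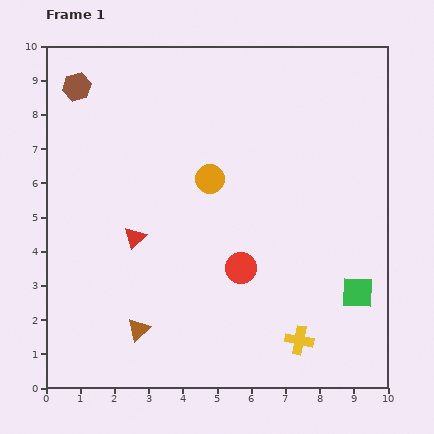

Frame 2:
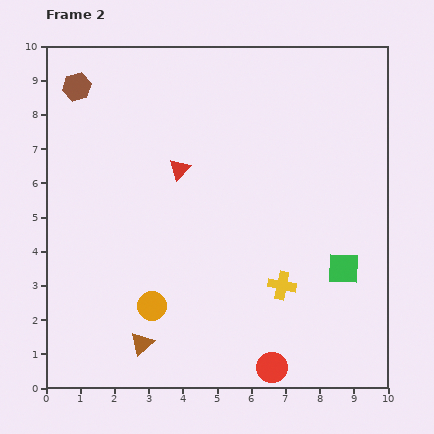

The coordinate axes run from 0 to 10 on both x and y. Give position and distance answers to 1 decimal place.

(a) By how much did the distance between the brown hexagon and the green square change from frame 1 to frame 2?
-0.8

Distance in frame 1: 10.2. Distance in frame 2: 9.4.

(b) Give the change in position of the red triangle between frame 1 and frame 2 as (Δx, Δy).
(1.3, 2.0)

The red triangle was at (2.6, 4.4) in frame 1 and (3.9, 6.4) in frame 2.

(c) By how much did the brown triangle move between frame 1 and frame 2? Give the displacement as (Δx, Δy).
(0.1, -0.4)

The brown triangle was at (2.7, 1.7) in frame 1 and (2.8, 1.3) in frame 2.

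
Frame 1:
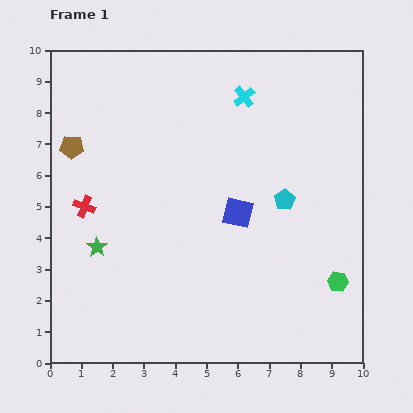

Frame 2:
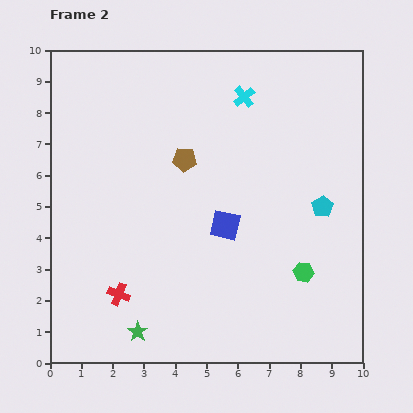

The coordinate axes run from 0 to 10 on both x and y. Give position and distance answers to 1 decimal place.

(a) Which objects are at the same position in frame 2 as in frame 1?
the cyan cross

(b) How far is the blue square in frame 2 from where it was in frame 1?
0.6

The blue square moved from (6.0, 4.8) to (5.6, 4.4), a distance of √(0.4² + 0.4²) ≈ 0.6.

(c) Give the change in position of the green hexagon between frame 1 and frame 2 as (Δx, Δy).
(-1.1, 0.3)

The green hexagon was at (9.2, 2.6) in frame 1 and (8.1, 2.9) in frame 2.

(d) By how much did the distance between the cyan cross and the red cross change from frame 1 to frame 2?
+1.3

Distance in frame 1: 6.2. Distance in frame 2: 7.5.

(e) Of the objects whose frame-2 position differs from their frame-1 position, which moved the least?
the blue square

(moved 0.6)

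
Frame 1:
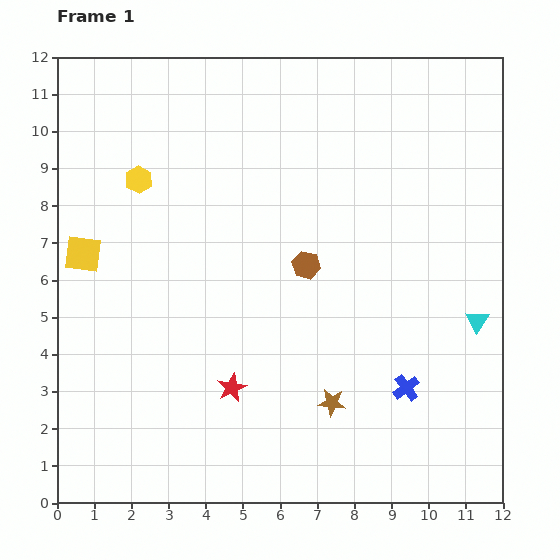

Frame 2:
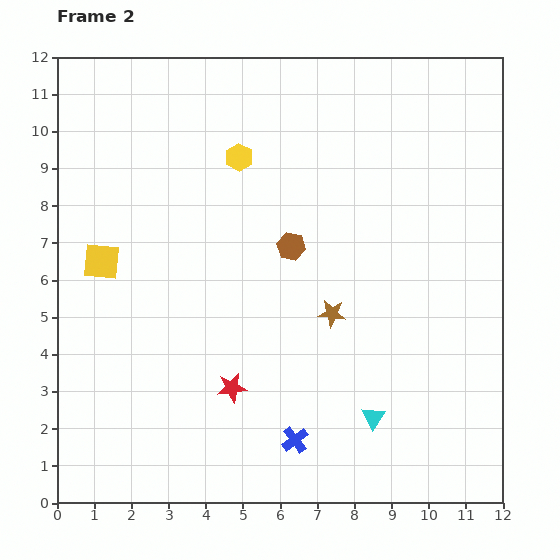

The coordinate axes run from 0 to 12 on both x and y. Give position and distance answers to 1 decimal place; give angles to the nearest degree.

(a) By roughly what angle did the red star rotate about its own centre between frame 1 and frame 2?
18° clockwise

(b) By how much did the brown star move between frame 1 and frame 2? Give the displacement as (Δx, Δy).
(0.0, 2.4)

The brown star was at (7.4, 2.7) in frame 1 and (7.4, 5.1) in frame 2.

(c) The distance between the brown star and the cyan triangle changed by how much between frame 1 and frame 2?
-1.5

Distance in frame 1: 4.5. Distance in frame 2: 3.0.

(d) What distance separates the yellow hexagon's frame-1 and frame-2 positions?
2.8

The yellow hexagon moved from (2.2, 8.7) to (4.9, 9.3), a distance of √(2.7² + 0.6²) ≈ 2.8.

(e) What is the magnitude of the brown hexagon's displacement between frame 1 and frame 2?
0.6

The brown hexagon moved from (6.7, 6.4) to (6.3, 6.9), a distance of √(0.4² + 0.5²) ≈ 0.6.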